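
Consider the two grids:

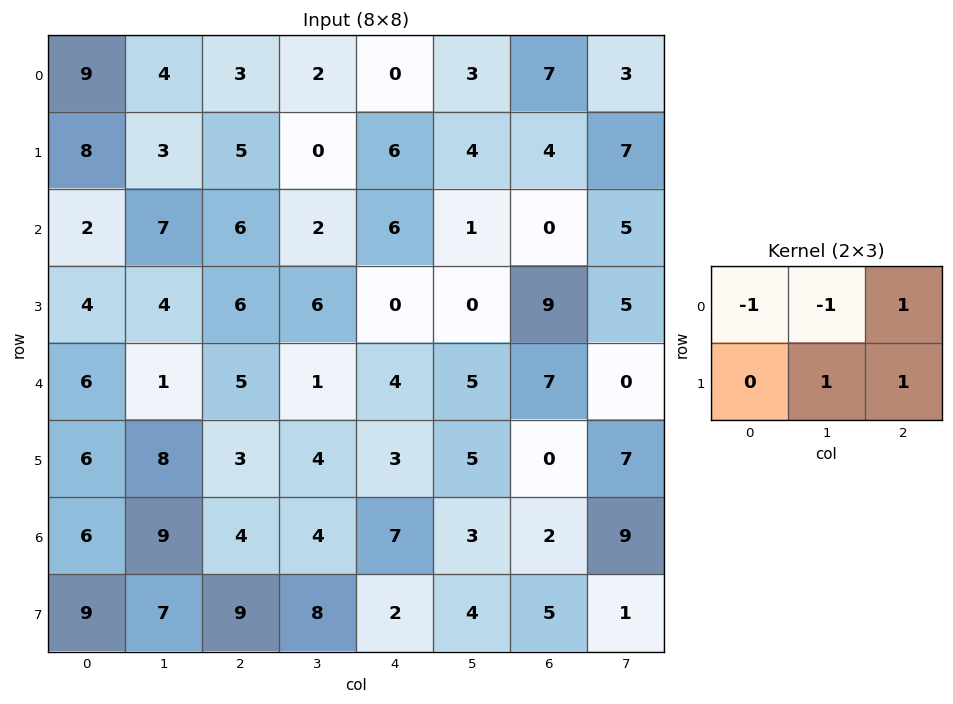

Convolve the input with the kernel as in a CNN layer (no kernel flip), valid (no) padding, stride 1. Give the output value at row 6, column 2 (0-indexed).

9

The receptive field on the input at this output position is [4 4 7 / 9 8 2]. Elementwise product with the kernel and sum: 4·-1 + 4·-1 + 7·1 + 8·1 + 2·1.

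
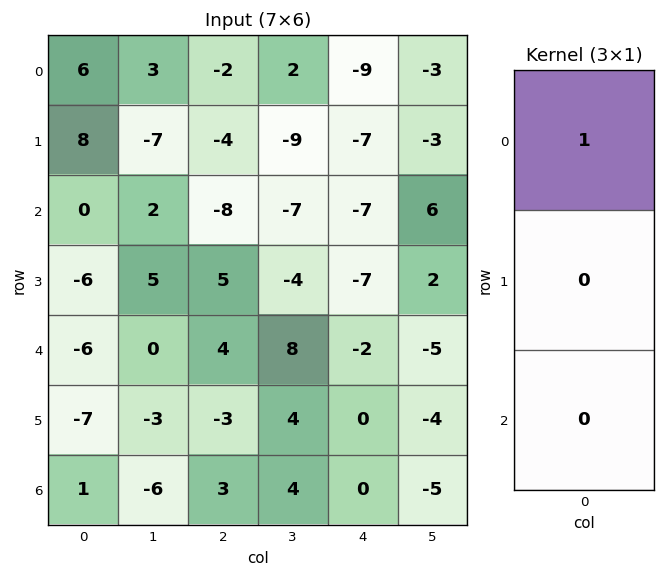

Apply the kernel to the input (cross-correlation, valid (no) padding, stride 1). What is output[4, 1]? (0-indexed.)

The receptive field on the input at this output position is [0 / -3 / -6]. Elementwise product with the kernel and sum: 0·1.

0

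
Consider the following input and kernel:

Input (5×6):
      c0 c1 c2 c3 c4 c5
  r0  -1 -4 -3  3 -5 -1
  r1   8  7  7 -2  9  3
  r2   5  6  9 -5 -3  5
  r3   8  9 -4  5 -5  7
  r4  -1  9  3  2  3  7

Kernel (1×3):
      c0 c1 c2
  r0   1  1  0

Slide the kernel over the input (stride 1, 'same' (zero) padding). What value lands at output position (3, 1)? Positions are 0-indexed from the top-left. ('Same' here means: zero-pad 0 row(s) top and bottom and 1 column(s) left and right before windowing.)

17

The receptive field on the zero-padded input at this output position is [8 9 -4]. Elementwise product with the kernel and sum: 8·1 + 9·1.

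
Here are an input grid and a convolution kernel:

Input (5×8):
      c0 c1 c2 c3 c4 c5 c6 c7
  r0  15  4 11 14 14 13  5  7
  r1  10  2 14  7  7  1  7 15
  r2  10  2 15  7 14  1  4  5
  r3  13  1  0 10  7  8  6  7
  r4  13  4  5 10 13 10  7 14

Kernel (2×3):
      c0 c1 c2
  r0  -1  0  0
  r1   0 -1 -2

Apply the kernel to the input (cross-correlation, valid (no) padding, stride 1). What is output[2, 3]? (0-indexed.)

-30

The receptive field on the input at this output position is [7 14 1 / 10 7 8]. Elementwise product with the kernel and sum: 7·-1 + 7·-1 + 8·-2.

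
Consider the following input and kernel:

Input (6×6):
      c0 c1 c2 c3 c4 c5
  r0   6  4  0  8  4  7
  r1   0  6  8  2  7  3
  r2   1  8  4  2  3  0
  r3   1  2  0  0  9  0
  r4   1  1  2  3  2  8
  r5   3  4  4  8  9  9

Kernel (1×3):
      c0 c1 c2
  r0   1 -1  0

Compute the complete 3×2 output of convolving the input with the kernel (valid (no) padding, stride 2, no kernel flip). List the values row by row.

Output[0,0]: The receptive field on the input at this output position is [6 4 0]. Elementwise product with the kernel and sum: 6·1 + 4·-1.

2 -8
-7 2
0 -1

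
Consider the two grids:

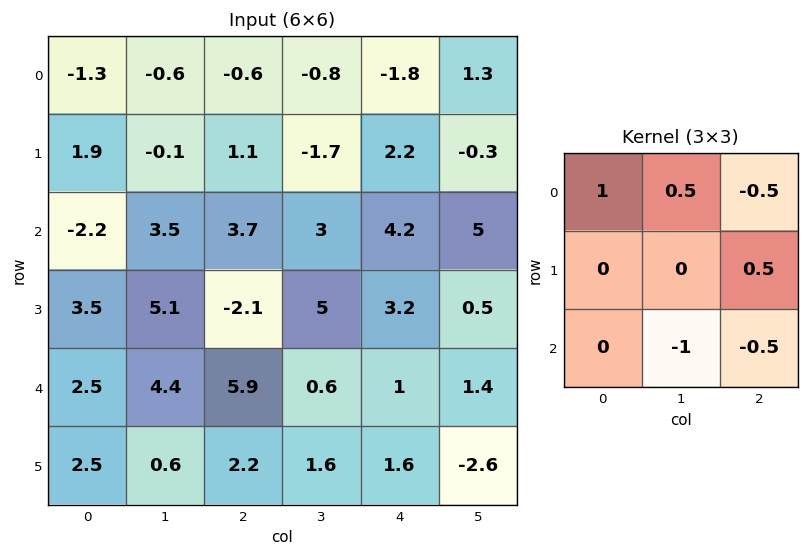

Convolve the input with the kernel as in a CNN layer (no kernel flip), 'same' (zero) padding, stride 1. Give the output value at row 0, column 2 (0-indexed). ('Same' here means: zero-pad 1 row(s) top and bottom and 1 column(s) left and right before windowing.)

The receptive field on the zero-padded input at this output position is [0 0 0 / -0.6 -0.6 -0.8 / -0.1 1.1 -1.7]. Elementwise product with the kernel and sum: 0·1 + 0·0.5 + 0·-0.5 + -0.8·0.5 + 1.1·-1 + -1.7·-0.5.

-0.65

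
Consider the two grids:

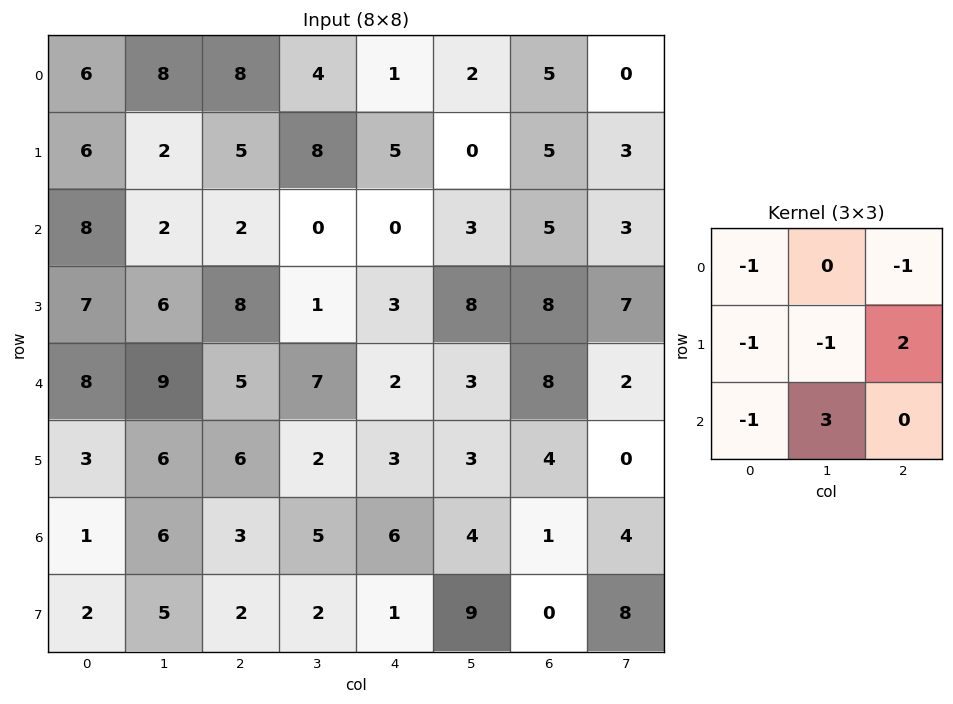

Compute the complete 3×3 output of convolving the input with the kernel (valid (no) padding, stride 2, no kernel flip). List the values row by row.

-14 -14 8
12 11 7
7 3 -2

Output[0,0]: The receptive field on the input at this output position is [6 8 8 / 6 2 5 / 8 2 2]. Elementwise product with the kernel and sum: 6·-1 + 8·-1 + 6·-1 + 2·-1 + 5·2 + 8·-1 + 2·3.
Output[0,1]: The receptive field on the input at this output position is [8 4 1 / 5 8 5 / 2 0 0]. Elementwise product with the kernel and sum: 8·-1 + 1·-1 + 5·-1 + 8·-1 + 5·2 + 2·-1 + 0·3.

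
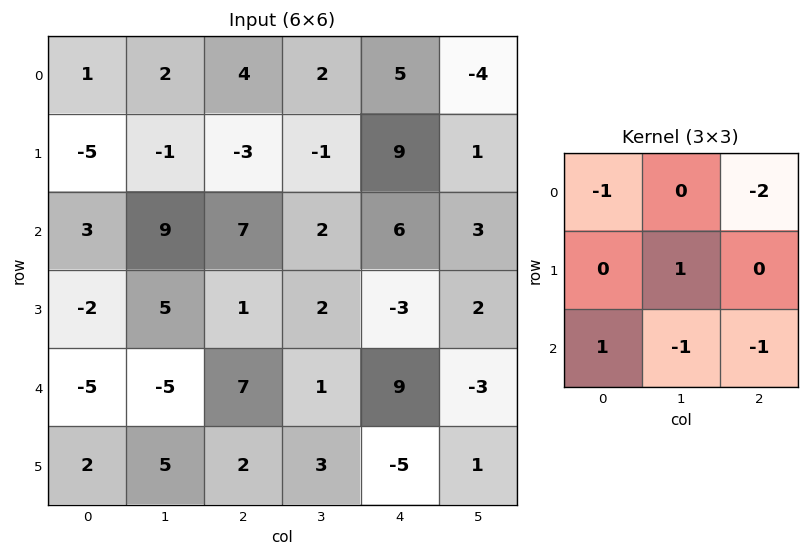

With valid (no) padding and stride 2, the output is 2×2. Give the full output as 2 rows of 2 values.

-23 -16
-19 -20

Output[0,0]: The receptive field on the input at this output position is [1 2 4 / -5 -1 -3 / 3 9 7]. Elementwise product with the kernel and sum: 1·-1 + 4·-2 + -1·1 + 3·1 + 9·-1 + 7·-1.
Output[0,1]: The receptive field on the input at this output position is [4 2 5 / -3 -1 9 / 7 2 6]. Elementwise product with the kernel and sum: 4·-1 + 5·-2 + -1·1 + 7·1 + 2·-1 + 6·-1.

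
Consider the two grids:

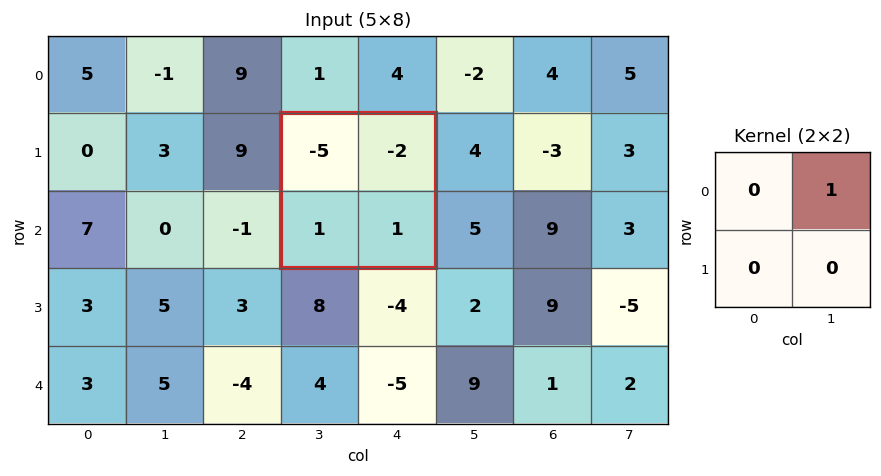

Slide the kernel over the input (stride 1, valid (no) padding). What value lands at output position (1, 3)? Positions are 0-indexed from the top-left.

The receptive field on the input at this output position is [-5 -2 / 1 1]. Elementwise product with the kernel and sum: -2·1.

-2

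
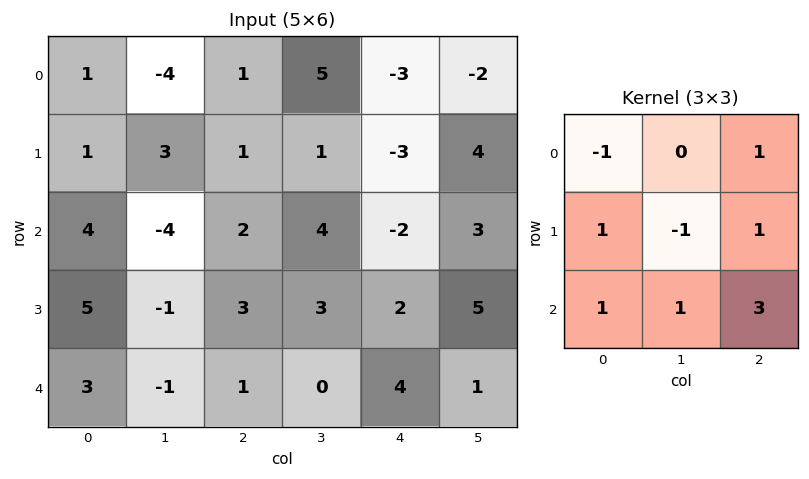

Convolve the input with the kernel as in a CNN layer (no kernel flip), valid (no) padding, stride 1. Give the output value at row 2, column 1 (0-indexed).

The receptive field on the input at this output position is [-4 2 4 / -1 3 3 / -1 1 0]. Elementwise product with the kernel and sum: -4·-1 + 4·1 + -1·1 + 3·-1 + 3·1 + -1·1 + 1·1 + 0·3.

7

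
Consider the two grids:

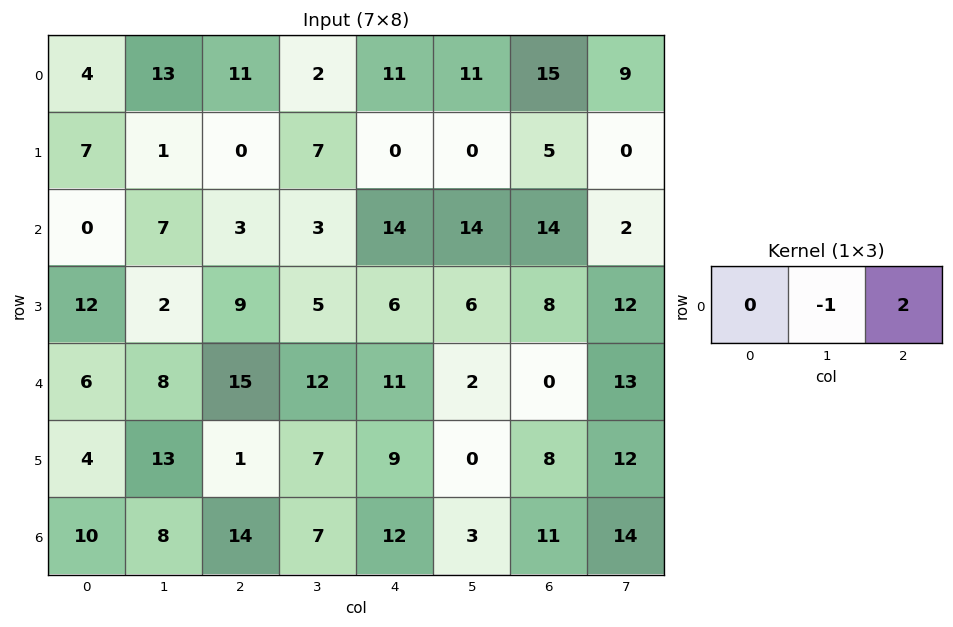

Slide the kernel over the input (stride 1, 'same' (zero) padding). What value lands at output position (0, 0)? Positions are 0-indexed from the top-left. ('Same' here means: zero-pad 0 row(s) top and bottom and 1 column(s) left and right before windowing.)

22

The receptive field on the zero-padded input at this output position is [0 4 13]. Elementwise product with the kernel and sum: 4·-1 + 13·2.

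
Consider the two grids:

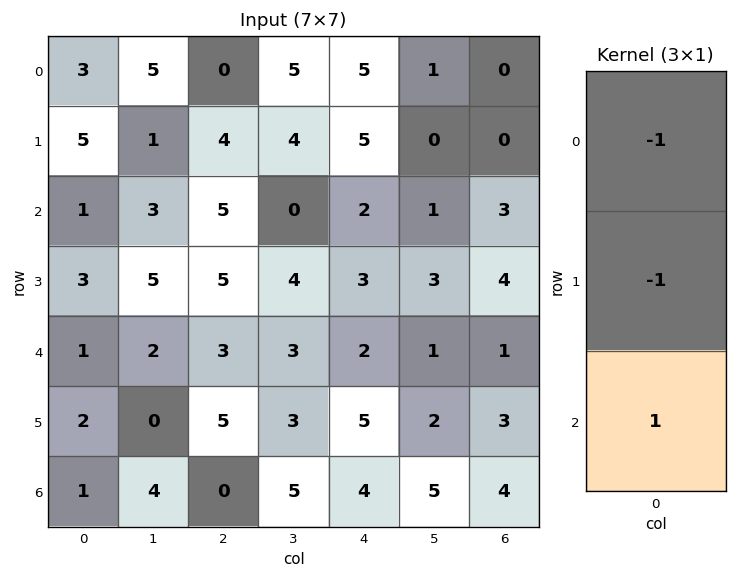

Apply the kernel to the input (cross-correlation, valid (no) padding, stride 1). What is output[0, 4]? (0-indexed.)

The receptive field on the input at this output position is [5 / 5 / 2]. Elementwise product with the kernel and sum: 5·-1 + 5·-1 + 2·1.

-8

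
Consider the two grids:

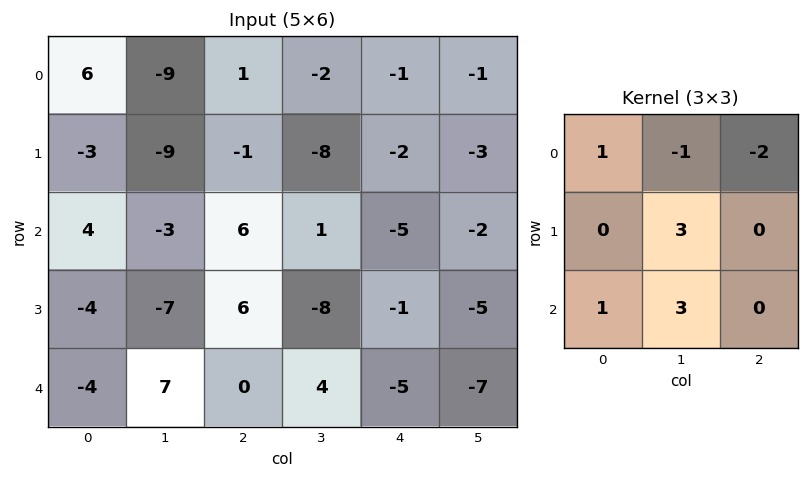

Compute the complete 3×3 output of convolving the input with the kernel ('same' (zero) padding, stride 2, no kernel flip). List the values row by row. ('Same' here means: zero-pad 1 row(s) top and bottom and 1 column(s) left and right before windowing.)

Output[0,0]: The receptive field on the zero-padded input at this output position is [0 0 0 / 0 6 -9 / 0 -3 -9]. Elementwise product with the kernel and sum: 0·1 + 0·-1 + 0·-2 + 6·3 + 0·1 + -3·3.

9 -9 -17
21 37 -26
6 3 -12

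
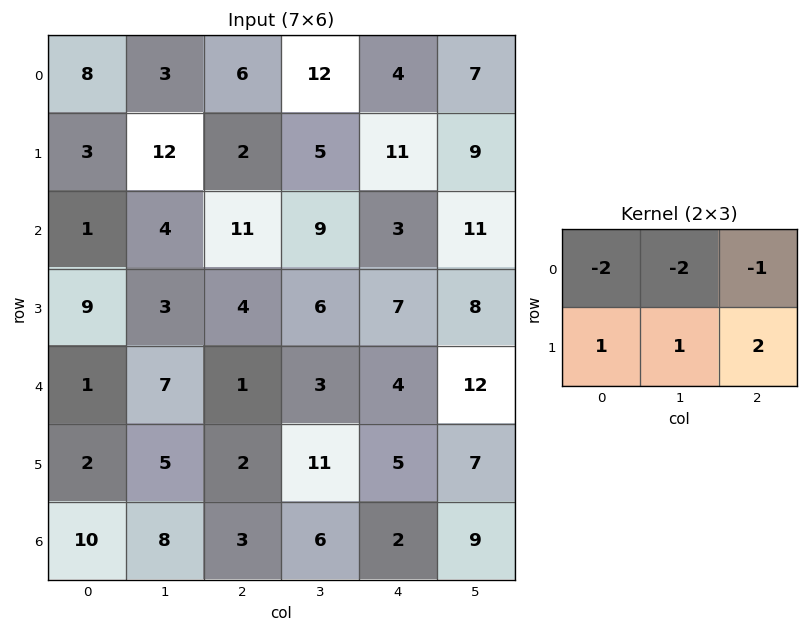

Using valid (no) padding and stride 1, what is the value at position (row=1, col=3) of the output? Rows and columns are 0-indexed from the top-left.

-7

The receptive field on the input at this output position is [5 11 9 / 9 3 11]. Elementwise product with the kernel and sum: 5·-2 + 11·-2 + 9·-1 + 9·1 + 3·1 + 11·2.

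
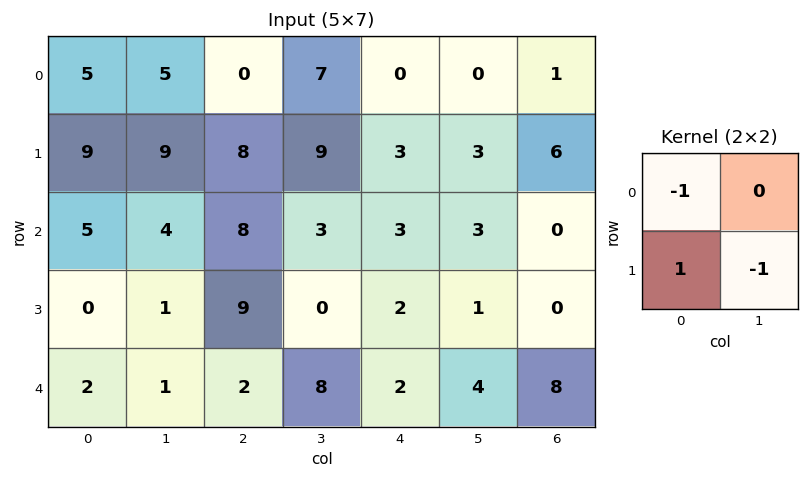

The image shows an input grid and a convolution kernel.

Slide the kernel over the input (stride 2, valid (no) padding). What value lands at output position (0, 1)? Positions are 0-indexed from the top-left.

The receptive field on the input at this output position is [0 7 / 8 9]. Elementwise product with the kernel and sum: 0·-1 + 8·1 + 9·-1.

-1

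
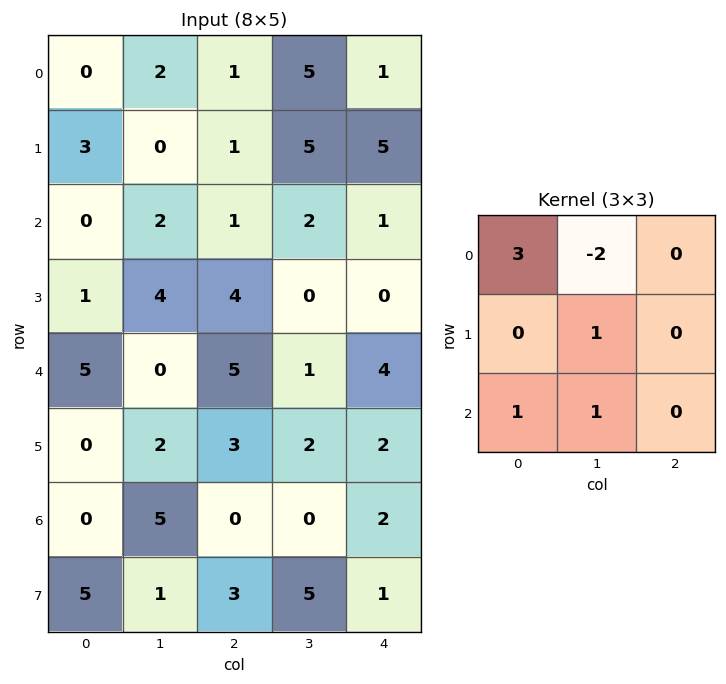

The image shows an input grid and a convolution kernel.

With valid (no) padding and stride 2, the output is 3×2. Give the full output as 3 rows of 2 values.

-2 1
5 5
22 15

Output[0,0]: The receptive field on the input at this output position is [0 2 1 / 3 0 1 / 0 2 1]. Elementwise product with the kernel and sum: 0·3 + 2·-2 + 0·1 + 0·1 + 2·1.
Output[0,1]: The receptive field on the input at this output position is [1 5 1 / 1 5 5 / 1 2 1]. Elementwise product with the kernel and sum: 1·3 + 5·-2 + 5·1 + 1·1 + 2·1.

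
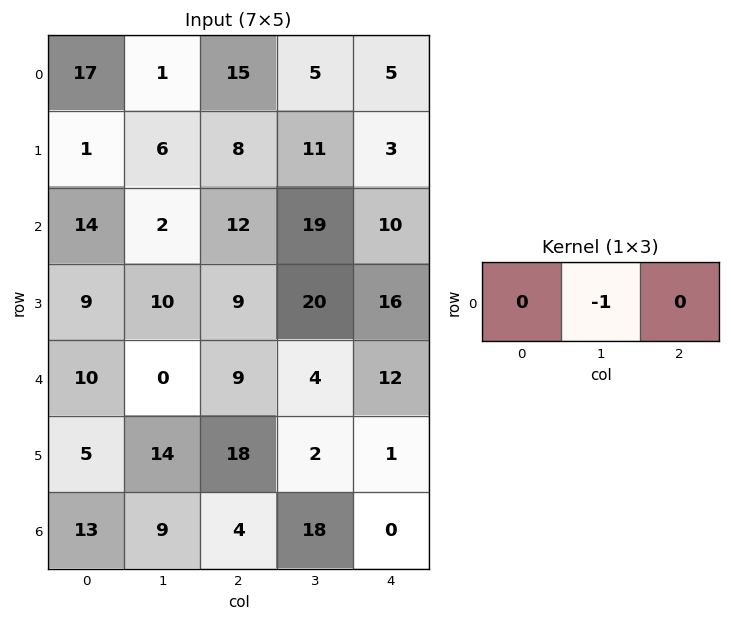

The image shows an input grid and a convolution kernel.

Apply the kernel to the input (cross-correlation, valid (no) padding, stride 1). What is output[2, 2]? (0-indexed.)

The receptive field on the input at this output position is [12 19 10]. Elementwise product with the kernel and sum: 19·-1.

-19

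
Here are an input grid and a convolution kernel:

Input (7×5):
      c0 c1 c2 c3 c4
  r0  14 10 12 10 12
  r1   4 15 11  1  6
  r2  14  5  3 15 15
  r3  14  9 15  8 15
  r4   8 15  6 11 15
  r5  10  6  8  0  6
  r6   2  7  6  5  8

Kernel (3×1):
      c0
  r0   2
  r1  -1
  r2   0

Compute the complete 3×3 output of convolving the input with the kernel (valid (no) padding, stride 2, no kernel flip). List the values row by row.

Output[0,0]: The receptive field on the input at this output position is [14 / 4 / 14]. Elementwise product with the kernel and sum: 14·2 + 4·-1.
Output[0,1]: The receptive field on the input at this output position is [12 / 11 / 3]. Elementwise product with the kernel and sum: 12·2 + 11·-1.

24 13 18
14 -9 15
6 4 24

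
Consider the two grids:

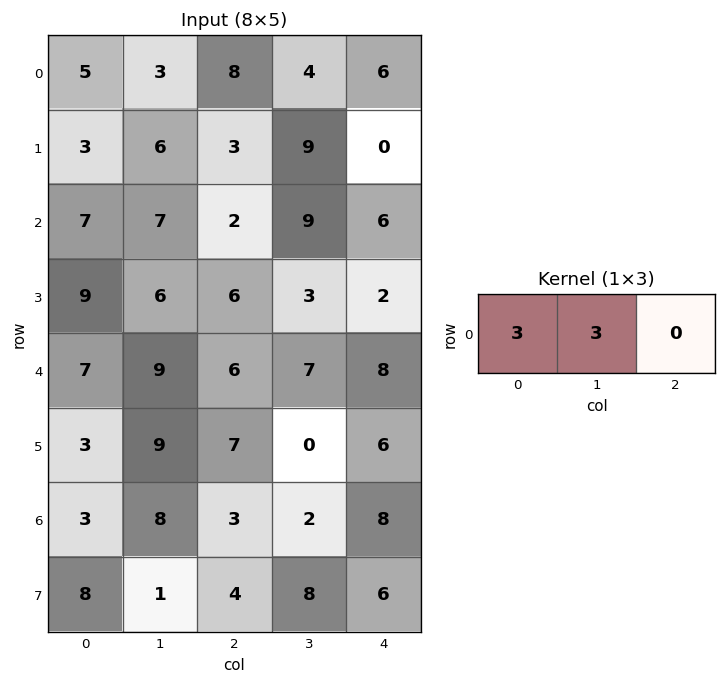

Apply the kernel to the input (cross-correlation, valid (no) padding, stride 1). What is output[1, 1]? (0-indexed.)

27

The receptive field on the input at this output position is [6 3 9]. Elementwise product with the kernel and sum: 6·3 + 3·3.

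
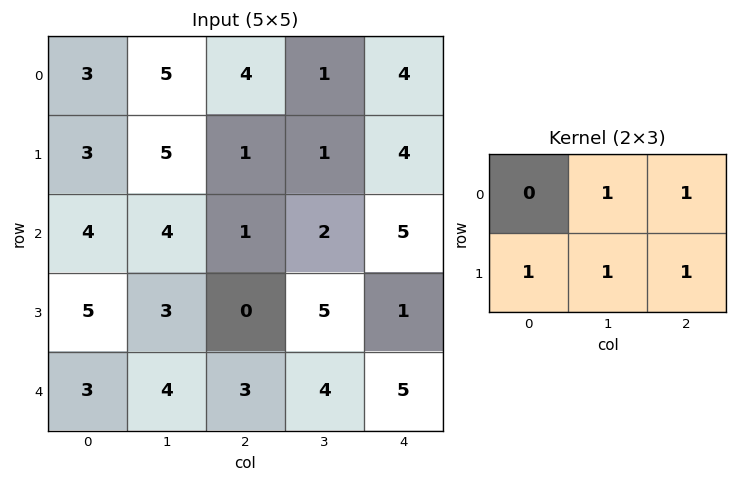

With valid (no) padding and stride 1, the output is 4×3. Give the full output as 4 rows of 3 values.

18 12 11
15 9 13
13 11 13
13 16 18

Output[0,0]: The receptive field on the input at this output position is [3 5 4 / 3 5 1]. Elementwise product with the kernel and sum: 5·1 + 4·1 + 3·1 + 5·1 + 1·1.
Output[0,1]: The receptive field on the input at this output position is [5 4 1 / 5 1 1]. Elementwise product with the kernel and sum: 4·1 + 1·1 + 5·1 + 1·1 + 1·1.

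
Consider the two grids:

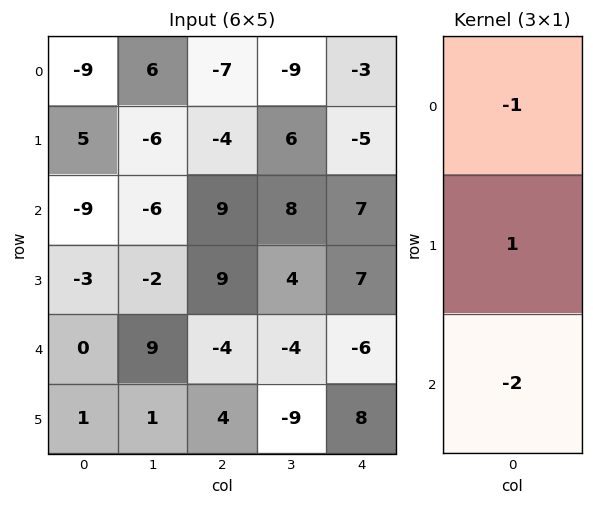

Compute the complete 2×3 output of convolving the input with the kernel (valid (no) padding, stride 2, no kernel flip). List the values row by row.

32 -15 -16
6 8 12

Output[0,0]: The receptive field on the input at this output position is [-9 / 5 / -9]. Elementwise product with the kernel and sum: -9·-1 + 5·1 + -9·-2.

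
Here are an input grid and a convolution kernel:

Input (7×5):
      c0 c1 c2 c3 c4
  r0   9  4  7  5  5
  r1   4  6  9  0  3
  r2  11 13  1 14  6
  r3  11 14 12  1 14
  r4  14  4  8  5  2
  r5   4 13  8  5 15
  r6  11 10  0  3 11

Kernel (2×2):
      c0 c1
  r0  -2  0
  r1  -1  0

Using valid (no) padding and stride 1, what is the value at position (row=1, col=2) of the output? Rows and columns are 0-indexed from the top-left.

The receptive field on the input at this output position is [9 0 / 1 14]. Elementwise product with the kernel and sum: 9·-2 + 1·-1.

-19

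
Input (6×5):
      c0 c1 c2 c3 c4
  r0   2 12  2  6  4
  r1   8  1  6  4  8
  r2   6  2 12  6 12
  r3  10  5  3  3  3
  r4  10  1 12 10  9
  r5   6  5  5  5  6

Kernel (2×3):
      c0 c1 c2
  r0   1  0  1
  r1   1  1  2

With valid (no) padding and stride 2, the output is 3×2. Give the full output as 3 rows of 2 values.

25 32
39 36
43 43

Output[0,0]: The receptive field on the input at this output position is [2 12 2 / 8 1 6]. Elementwise product with the kernel and sum: 2·1 + 2·1 + 8·1 + 1·1 + 6·2.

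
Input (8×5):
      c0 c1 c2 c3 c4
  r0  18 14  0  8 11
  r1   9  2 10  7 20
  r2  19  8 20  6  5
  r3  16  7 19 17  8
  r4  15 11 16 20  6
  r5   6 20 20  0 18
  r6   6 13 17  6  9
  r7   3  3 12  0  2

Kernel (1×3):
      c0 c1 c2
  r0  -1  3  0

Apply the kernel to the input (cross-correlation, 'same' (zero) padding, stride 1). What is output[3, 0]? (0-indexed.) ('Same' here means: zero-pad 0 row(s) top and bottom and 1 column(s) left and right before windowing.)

48

The receptive field on the zero-padded input at this output position is [0 16 7]. Elementwise product with the kernel and sum: 0·-1 + 16·3.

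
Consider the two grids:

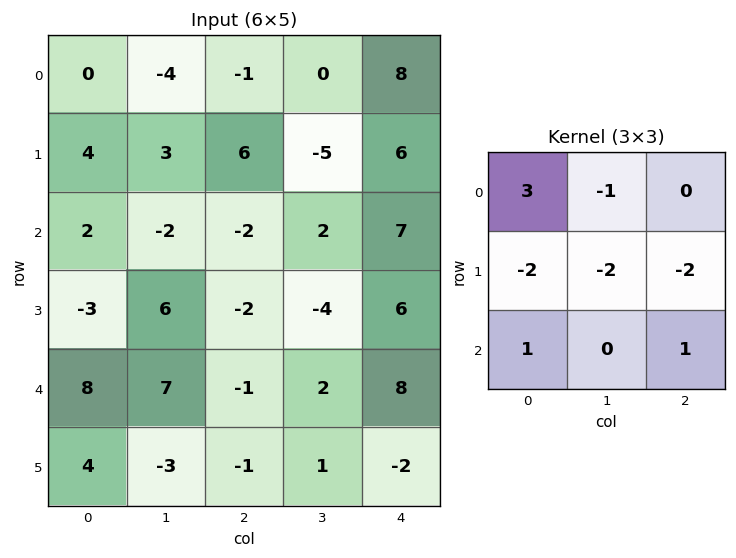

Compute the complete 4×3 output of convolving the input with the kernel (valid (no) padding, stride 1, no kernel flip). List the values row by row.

Output[0,0]: The receptive field on the input at this output position is [0 -4 -1 / 4 3 6 / 2 -2 -2]. Elementwise product with the kernel and sum: 0·3 + -4·-1 + 4·-2 + 3·-2 + 6·-2 + 2·1 + -2·1.
Output[0,1]: The receptive field on the input at this output position is [-4 -1 0 / 3 6 -5 / -2 -2 2]. Elementwise product with the kernel and sum: -4·3 + -1·-1 + 3·-2 + 6·-2 + -5·-2 + -2·1 + 2·1.

-22 -19 -12
8 9 13
13 5 -1
-40 2 -23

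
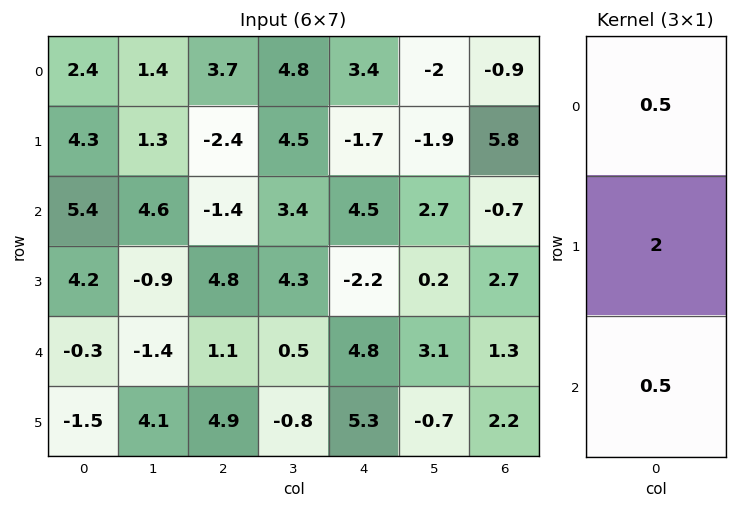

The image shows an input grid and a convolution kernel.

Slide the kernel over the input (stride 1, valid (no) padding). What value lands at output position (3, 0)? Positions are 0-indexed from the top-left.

The receptive field on the input at this output position is [4.2 / -0.3 / -1.5]. Elementwise product with the kernel and sum: 4.2·0.5 + -0.3·2 + -1.5·0.5.

0.75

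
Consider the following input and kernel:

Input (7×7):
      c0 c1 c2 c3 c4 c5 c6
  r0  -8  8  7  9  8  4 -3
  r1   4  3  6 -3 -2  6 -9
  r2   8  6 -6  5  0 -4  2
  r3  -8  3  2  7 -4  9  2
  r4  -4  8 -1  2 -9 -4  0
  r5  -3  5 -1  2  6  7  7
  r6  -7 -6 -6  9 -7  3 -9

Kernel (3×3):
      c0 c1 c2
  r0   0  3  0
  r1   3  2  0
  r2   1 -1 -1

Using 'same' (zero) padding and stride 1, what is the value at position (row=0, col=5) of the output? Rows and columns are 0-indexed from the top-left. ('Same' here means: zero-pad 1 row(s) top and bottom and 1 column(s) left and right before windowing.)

33

The receptive field on the zero-padded input at this output position is [0 0 0 / 8 4 -3 / -2 6 -9]. Elementwise product with the kernel and sum: 0·3 + 8·3 + 4·2 + -2·1 + 6·-1 + -9·-1.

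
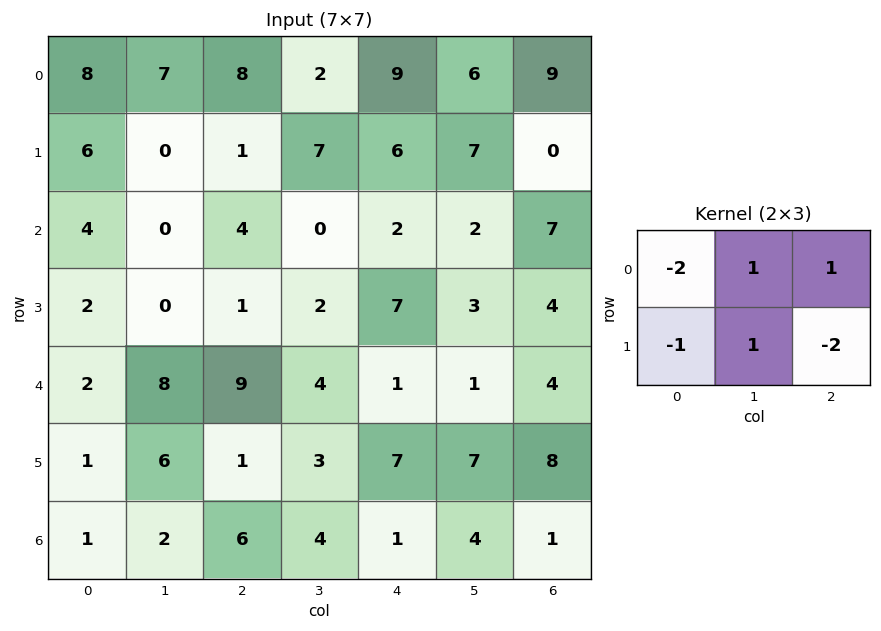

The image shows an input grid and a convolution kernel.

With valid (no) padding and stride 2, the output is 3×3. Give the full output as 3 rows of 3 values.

-9 -11 -2
-8 -19 -7
16 -25 -13

Output[0,0]: The receptive field on the input at this output position is [8 7 8 / 6 0 1]. Elementwise product with the kernel and sum: 8·-2 + 7·1 + 8·1 + 6·-1 + 0·1 + 1·-2.
Output[0,1]: The receptive field on the input at this output position is [8 2 9 / 1 7 6]. Elementwise product with the kernel and sum: 8·-2 + 2·1 + 9·1 + 1·-1 + 7·1 + 6·-2.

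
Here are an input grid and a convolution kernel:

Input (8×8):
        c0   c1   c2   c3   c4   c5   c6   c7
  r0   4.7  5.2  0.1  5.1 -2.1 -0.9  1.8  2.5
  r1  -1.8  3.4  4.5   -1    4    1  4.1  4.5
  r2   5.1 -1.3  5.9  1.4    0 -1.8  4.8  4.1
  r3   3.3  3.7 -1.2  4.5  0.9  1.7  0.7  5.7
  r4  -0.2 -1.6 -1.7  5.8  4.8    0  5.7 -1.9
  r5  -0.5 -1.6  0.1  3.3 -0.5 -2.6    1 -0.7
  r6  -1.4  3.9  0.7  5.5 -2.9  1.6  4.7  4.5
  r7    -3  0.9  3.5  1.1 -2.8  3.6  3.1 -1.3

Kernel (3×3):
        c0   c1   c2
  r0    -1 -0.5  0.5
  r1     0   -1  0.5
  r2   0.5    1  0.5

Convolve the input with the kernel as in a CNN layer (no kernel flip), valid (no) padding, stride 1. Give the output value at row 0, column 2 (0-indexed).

3.65

The receptive field on the input at this output position is [0.1 5.1 -2.1 / 4.5 -1 4 / 5.9 1.4 0]. Elementwise product with the kernel and sum: 0.1·-1 + 5.1·-0.5 + -2.1·0.5 + -1·-1 + 4·0.5 + 5.9·0.5 + 1.4·1 + 0·0.5.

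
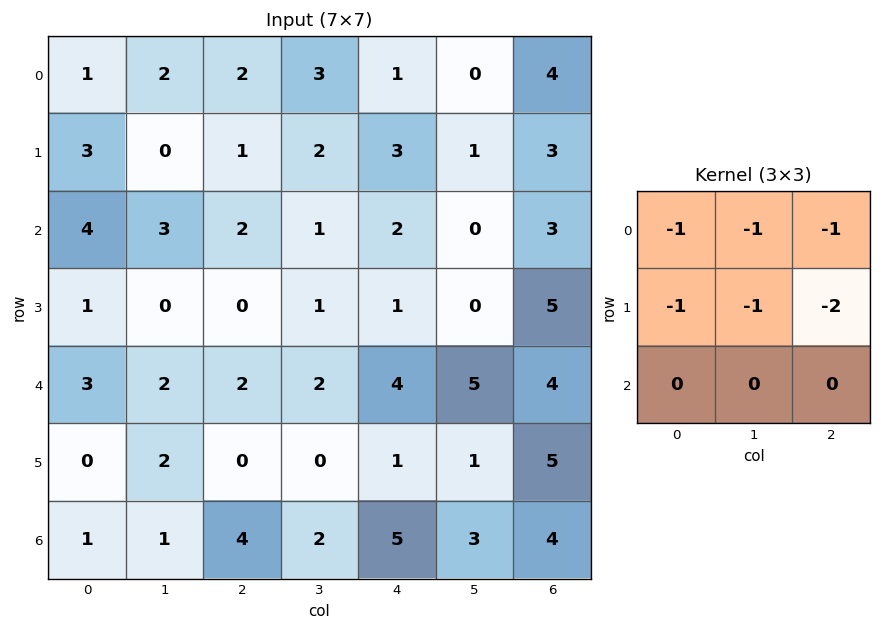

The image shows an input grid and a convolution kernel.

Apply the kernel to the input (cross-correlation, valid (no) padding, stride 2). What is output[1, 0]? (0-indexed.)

The receptive field on the input at this output position is [4 3 2 / 1 0 0 / 3 2 2]. Elementwise product with the kernel and sum: 4·-1 + 3·-1 + 2·-1 + 1·-1 + 0·-1 + 0·-2.

-10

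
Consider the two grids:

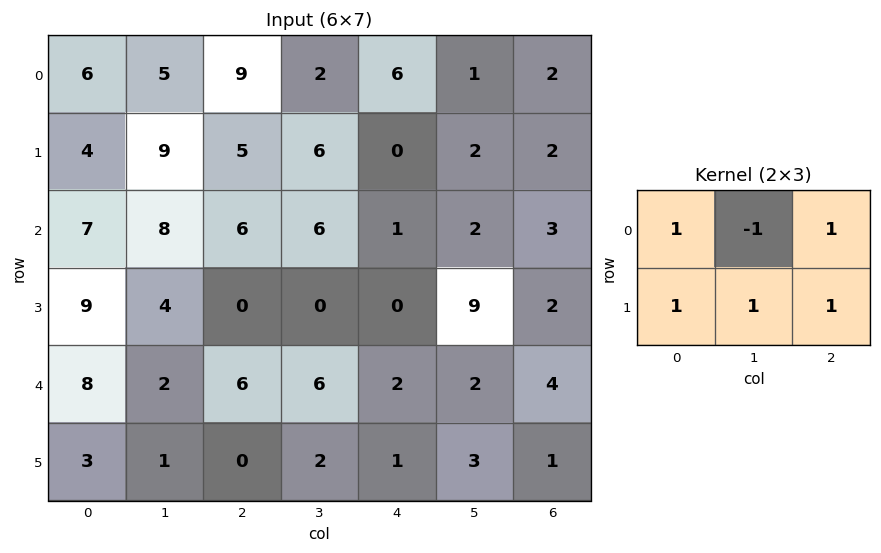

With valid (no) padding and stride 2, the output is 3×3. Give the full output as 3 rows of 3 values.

28 24 11
18 1 13
16 5 9

Output[0,0]: The receptive field on the input at this output position is [6 5 9 / 4 9 5]. Elementwise product with the kernel and sum: 6·1 + 5·-1 + 9·1 + 4·1 + 9·1 + 5·1.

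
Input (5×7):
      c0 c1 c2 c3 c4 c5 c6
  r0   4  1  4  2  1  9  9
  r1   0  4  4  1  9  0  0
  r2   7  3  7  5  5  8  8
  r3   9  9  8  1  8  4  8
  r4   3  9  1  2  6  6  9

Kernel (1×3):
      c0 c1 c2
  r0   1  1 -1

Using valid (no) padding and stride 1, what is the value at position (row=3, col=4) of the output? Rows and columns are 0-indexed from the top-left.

The receptive field on the input at this output position is [8 4 8]. Elementwise product with the kernel and sum: 8·1 + 4·1 + 8·-1.

4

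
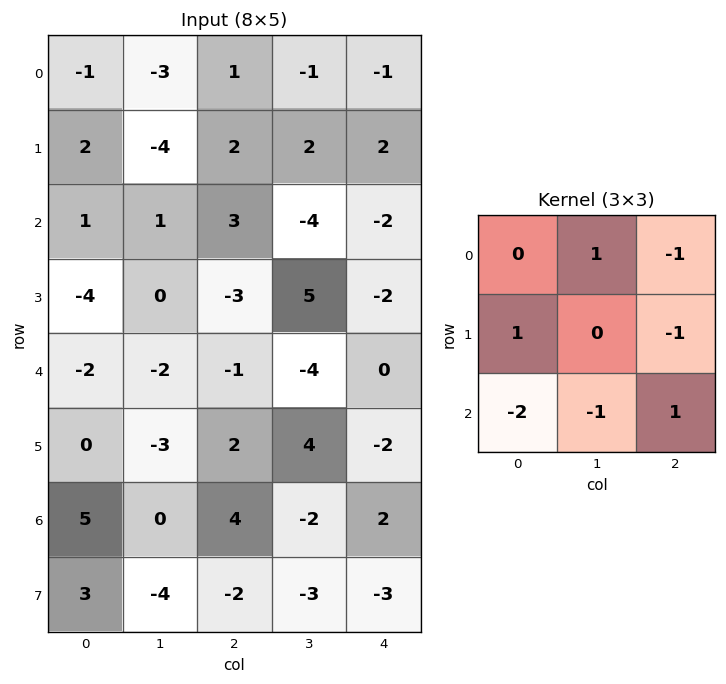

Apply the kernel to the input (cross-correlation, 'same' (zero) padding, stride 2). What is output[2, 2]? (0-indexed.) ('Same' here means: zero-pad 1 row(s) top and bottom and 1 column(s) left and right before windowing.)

-12

The receptive field on the zero-padded input at this output position is [5 -2 0 / -4 0 0 / 4 -2 0]. Elementwise product with the kernel and sum: -2·1 + 0·-1 + -4·1 + 0·-1 + 4·-2 + -2·-1 + 0·1.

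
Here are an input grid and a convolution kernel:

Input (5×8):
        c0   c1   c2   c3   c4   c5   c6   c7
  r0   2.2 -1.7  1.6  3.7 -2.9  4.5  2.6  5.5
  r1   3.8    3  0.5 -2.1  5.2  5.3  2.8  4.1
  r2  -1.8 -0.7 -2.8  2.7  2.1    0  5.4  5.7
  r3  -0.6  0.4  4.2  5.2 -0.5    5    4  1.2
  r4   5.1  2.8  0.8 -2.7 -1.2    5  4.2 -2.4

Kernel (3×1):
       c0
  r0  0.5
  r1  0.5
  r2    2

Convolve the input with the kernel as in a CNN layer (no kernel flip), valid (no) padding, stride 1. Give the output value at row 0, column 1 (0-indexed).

The receptive field on the input at this output position is [-1.7 / 3 / -0.7]. Elementwise product with the kernel and sum: -1.7·0.5 + 3·0.5 + -0.7·2.

-0.75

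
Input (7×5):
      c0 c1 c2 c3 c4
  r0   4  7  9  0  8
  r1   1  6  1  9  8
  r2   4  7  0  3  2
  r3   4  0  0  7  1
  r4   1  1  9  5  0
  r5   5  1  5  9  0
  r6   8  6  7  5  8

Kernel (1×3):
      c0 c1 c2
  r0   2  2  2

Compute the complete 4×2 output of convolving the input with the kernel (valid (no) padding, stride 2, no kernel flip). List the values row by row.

40 34
22 10
22 28
42 40

Output[0,0]: The receptive field on the input at this output position is [4 7 9]. Elementwise product with the kernel and sum: 4·2 + 7·2 + 9·2.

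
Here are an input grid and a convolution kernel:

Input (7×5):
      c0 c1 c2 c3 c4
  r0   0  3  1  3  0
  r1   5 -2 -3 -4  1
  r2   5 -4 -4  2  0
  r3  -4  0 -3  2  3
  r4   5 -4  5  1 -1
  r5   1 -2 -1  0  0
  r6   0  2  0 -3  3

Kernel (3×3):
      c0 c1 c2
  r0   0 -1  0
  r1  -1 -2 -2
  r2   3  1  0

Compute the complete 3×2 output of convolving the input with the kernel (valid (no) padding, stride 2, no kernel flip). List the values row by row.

13 -4
25 7
11 -3

Output[0,0]: The receptive field on the input at this output position is [0 3 1 / 5 -2 -3 / 5 -4 -4]. Elementwise product with the kernel and sum: 3·-1 + 5·-1 + -2·-2 + -3·-2 + 5·3 + -4·1.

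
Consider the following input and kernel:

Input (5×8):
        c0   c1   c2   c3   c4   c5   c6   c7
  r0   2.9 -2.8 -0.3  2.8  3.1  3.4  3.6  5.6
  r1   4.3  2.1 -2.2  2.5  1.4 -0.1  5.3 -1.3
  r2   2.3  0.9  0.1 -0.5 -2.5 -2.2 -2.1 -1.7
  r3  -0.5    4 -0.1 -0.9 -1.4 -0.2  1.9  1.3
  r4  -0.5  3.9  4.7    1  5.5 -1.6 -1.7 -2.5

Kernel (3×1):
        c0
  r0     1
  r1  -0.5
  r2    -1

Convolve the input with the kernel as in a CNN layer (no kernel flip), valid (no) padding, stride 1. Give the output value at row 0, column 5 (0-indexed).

5.65

The receptive field on the input at this output position is [3.4 / -0.1 / -2.2]. Elementwise product with the kernel and sum: 3.4·1 + -0.1·-0.5 + -2.2·-1.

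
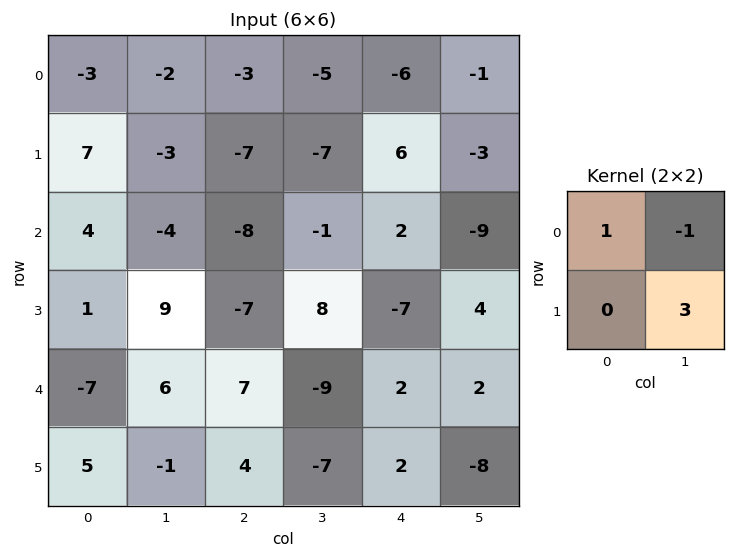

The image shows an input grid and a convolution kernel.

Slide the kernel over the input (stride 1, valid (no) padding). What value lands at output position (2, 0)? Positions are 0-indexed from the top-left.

The receptive field on the input at this output position is [4 -4 / 1 9]. Elementwise product with the kernel and sum: 4·1 + -4·-1 + 9·3.

35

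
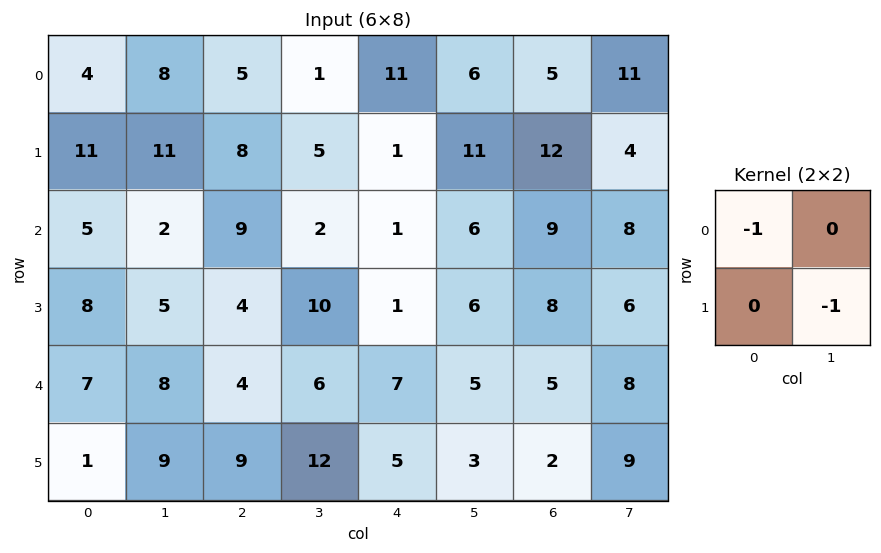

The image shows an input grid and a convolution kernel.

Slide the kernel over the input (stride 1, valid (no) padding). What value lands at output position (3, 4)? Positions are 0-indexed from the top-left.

-6

The receptive field on the input at this output position is [1 6 / 7 5]. Elementwise product with the kernel and sum: 1·-1 + 5·-1.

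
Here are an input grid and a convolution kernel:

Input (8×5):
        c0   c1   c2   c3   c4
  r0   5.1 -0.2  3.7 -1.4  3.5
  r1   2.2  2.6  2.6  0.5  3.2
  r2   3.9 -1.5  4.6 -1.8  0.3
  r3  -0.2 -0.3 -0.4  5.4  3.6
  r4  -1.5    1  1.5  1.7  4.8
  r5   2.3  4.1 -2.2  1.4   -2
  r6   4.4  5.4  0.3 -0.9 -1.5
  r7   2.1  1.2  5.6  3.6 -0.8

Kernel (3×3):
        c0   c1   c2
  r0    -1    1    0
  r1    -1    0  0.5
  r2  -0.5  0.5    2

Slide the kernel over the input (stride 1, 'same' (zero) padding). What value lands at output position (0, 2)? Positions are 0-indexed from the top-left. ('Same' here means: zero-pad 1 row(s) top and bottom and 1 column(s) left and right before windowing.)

0.5

The receptive field on the zero-padded input at this output position is [0 0 0 / -0.2 3.7 -1.4 / 2.6 2.6 0.5]. Elementwise product with the kernel and sum: 0·-1 + 0·1 + -0.2·-1 + -1.4·0.5 + 2.6·-0.5 + 2.6·0.5 + 0.5·2.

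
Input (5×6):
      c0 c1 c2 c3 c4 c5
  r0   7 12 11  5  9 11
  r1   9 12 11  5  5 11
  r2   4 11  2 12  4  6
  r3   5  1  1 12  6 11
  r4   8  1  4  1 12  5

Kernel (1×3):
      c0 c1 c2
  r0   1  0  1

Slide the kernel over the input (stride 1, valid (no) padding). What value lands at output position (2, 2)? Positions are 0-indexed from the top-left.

The receptive field on the input at this output position is [2 12 4]. Elementwise product with the kernel and sum: 2·1 + 4·1.

6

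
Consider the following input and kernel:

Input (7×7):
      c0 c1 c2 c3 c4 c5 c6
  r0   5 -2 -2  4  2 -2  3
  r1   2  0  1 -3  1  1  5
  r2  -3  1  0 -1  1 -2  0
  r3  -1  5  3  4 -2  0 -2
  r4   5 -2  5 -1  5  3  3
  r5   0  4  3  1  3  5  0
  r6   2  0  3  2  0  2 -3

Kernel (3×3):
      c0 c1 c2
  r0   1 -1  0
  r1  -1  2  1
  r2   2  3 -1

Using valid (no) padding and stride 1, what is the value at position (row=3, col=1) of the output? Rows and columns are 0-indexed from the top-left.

The receptive field on the input at this output position is [5 3 4 / -2 5 -1 / 4 3 1]. Elementwise product with the kernel and sum: 5·1 + 3·-1 + -2·-1 + 5·2 + -1·1 + 4·2 + 3·3 + 1·-1.

29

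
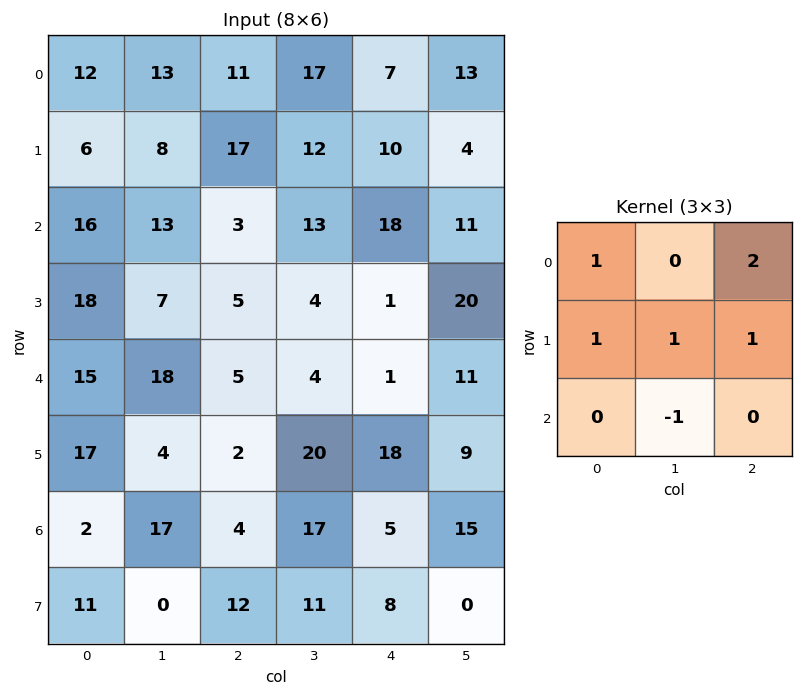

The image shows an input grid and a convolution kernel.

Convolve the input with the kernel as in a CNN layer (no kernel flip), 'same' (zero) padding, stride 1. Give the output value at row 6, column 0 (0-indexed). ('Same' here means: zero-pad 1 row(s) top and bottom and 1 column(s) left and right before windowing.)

The receptive field on the zero-padded input at this output position is [0 17 4 / 0 2 17 / 0 11 0]. Elementwise product with the kernel and sum: 0·1 + 4·2 + 0·1 + 2·1 + 17·1 + 11·-1.

16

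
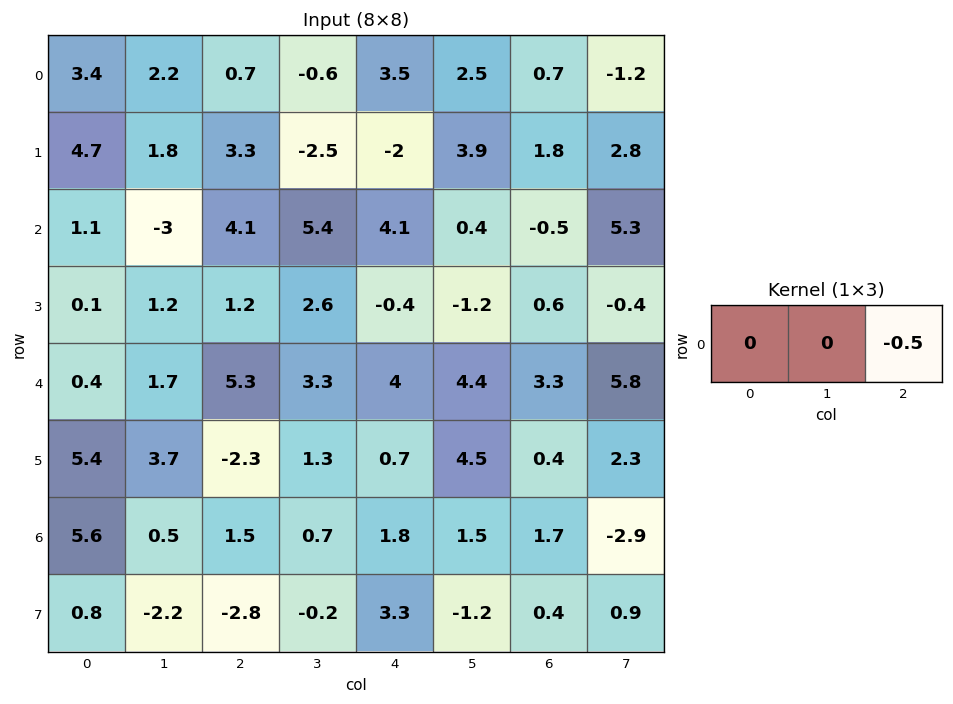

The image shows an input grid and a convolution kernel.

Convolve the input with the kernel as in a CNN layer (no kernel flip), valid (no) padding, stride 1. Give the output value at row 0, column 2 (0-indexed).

The receptive field on the input at this output position is [0.7 -0.6 3.5]. Elementwise product with the kernel and sum: 3.5·-0.5.

-1.75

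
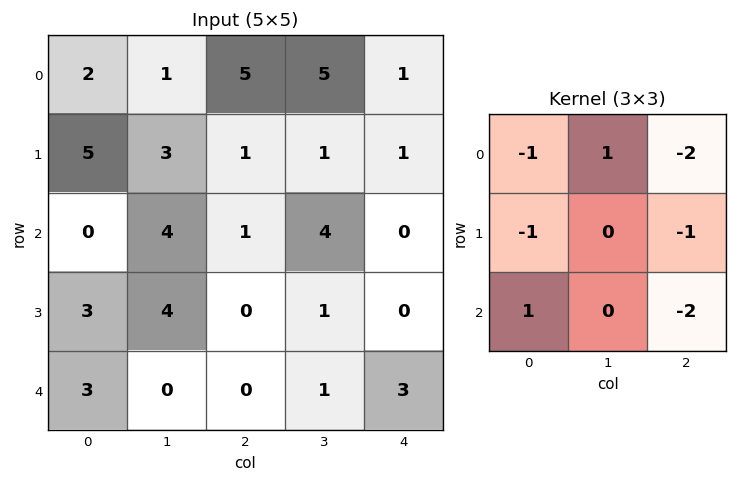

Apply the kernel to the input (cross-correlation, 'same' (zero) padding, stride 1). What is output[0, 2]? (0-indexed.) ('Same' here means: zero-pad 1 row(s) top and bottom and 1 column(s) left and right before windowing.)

The receptive field on the zero-padded input at this output position is [0 0 0 / 1 5 5 / 3 1 1]. Elementwise product with the kernel and sum: 0·-1 + 0·1 + 0·-2 + 1·-1 + 5·-1 + 3·1 + 1·-2.

-5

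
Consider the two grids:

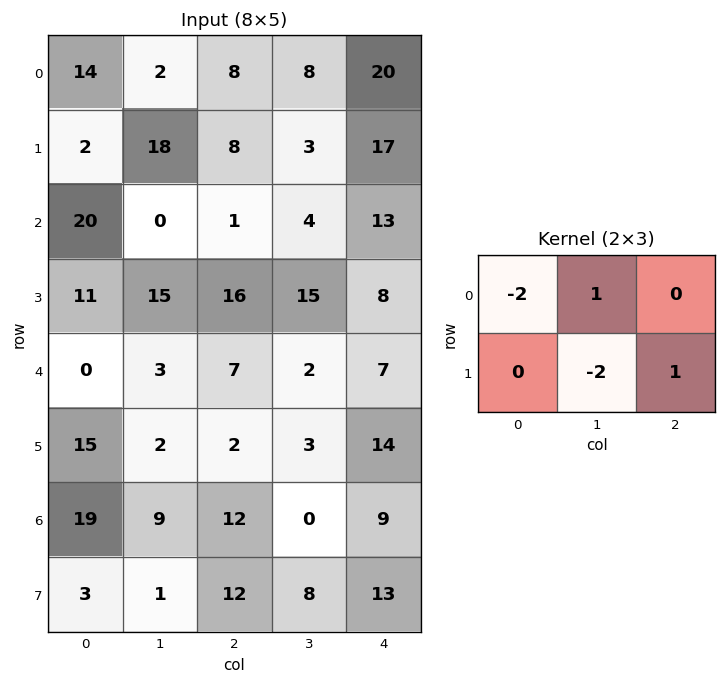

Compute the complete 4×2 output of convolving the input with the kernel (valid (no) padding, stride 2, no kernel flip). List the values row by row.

Output[0,0]: The receptive field on the input at this output position is [14 2 8 / 2 18 8]. Elementwise product with the kernel and sum: 14·-2 + 2·1 + 18·-2 + 8·1.
Output[0,1]: The receptive field on the input at this output position is [8 8 20 / 8 3 17]. Elementwise product with the kernel and sum: 8·-2 + 8·1 + 3·-2 + 17·1.

-54 3
-54 -20
1 -4
-19 -27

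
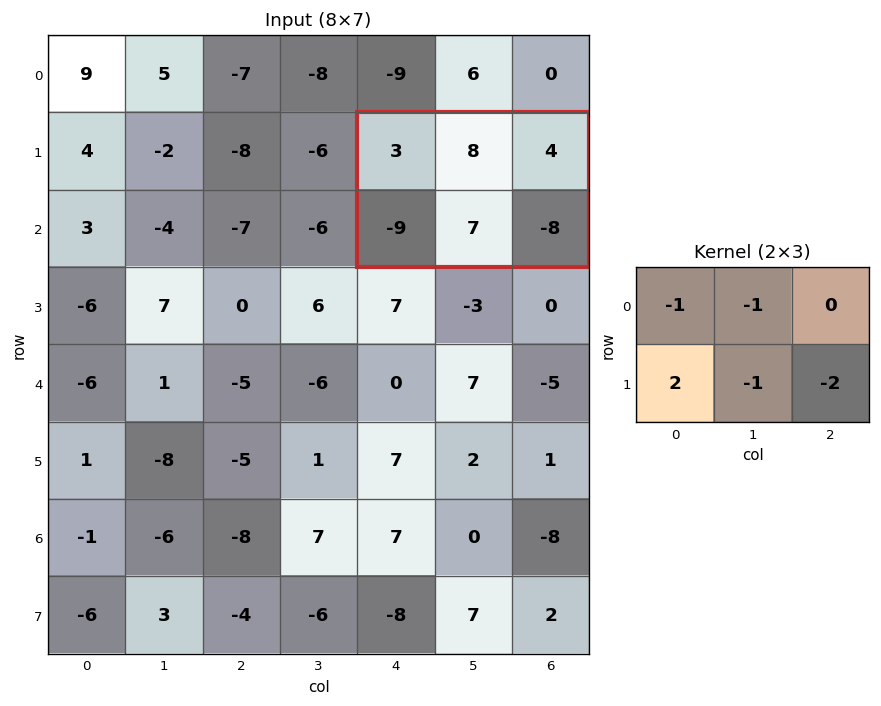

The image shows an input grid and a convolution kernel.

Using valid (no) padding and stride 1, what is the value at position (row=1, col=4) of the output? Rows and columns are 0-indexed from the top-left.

The receptive field on the input at this output position is [3 8 4 / -9 7 -8]. Elementwise product with the kernel and sum: 3·-1 + 8·-1 + -9·2 + 7·-1 + -8·-2.

-20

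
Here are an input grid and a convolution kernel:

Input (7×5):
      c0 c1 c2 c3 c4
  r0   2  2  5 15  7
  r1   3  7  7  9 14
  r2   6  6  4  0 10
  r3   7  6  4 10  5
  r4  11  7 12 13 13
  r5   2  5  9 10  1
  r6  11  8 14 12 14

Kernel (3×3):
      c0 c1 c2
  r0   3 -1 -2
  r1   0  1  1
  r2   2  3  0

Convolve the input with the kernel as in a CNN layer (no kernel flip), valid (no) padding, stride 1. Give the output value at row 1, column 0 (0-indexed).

The receptive field on the input at this output position is [3 7 7 / 6 6 4 / 7 6 4]. Elementwise product with the kernel and sum: 3·3 + 7·-1 + 7·-2 + 6·1 + 4·1 + 7·2 + 6·3.

30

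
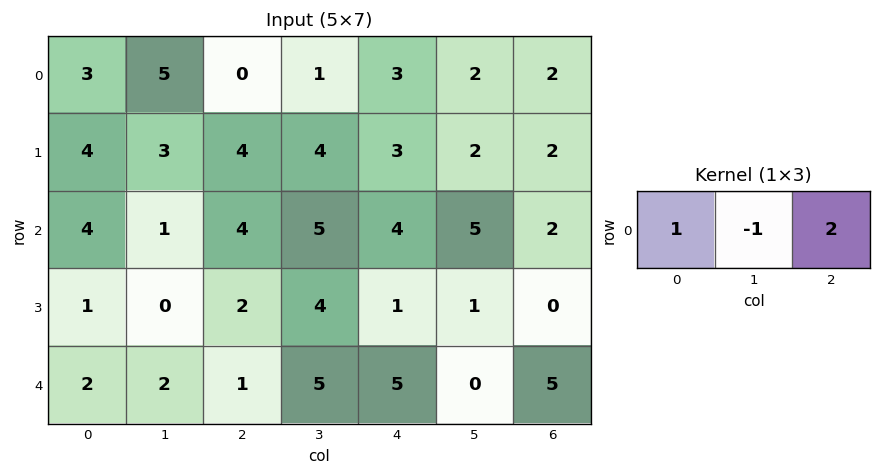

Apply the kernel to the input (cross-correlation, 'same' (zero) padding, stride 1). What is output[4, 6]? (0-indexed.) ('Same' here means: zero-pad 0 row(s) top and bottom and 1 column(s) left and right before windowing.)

The receptive field on the zero-padded input at this output position is [0 5 0]. Elementwise product with the kernel and sum: 0·1 + 5·-1 + 0·2.

-5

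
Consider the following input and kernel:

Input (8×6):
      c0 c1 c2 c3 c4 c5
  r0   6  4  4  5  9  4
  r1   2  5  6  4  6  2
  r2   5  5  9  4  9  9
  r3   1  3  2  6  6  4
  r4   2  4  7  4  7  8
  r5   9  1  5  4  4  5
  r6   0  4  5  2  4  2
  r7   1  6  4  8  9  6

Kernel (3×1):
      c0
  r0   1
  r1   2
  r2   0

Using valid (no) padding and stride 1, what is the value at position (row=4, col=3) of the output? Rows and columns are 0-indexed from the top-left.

The receptive field on the input at this output position is [4 / 4 / 2]. Elementwise product with the kernel and sum: 4·1 + 4·2.

12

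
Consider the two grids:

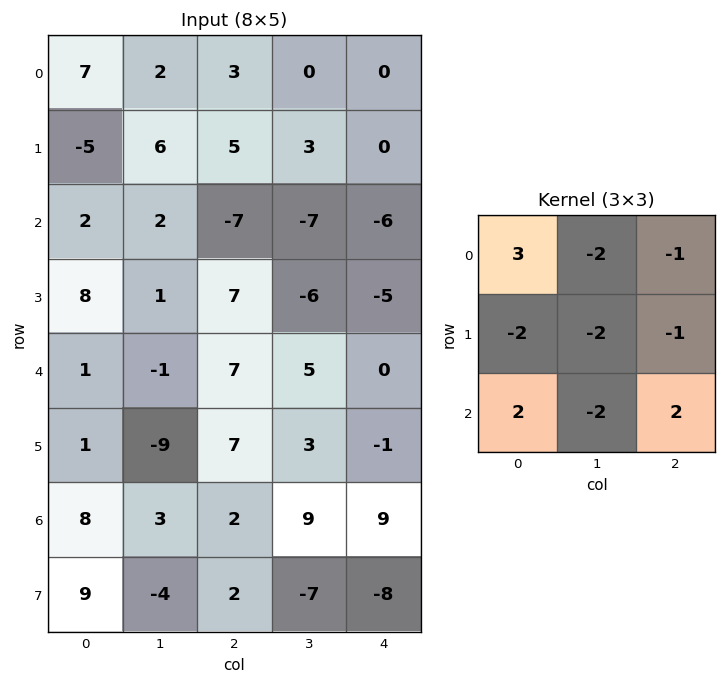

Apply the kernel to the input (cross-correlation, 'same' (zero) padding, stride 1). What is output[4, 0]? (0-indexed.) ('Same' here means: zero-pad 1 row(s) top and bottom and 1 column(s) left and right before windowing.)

The receptive field on the zero-padded input at this output position is [0 8 1 / 0 1 -1 / 0 1 -9]. Elementwise product with the kernel and sum: 0·3 + 8·-2 + 1·-1 + 0·-2 + 1·-2 + -1·-1 + 0·2 + 1·-2 + -9·2.

-38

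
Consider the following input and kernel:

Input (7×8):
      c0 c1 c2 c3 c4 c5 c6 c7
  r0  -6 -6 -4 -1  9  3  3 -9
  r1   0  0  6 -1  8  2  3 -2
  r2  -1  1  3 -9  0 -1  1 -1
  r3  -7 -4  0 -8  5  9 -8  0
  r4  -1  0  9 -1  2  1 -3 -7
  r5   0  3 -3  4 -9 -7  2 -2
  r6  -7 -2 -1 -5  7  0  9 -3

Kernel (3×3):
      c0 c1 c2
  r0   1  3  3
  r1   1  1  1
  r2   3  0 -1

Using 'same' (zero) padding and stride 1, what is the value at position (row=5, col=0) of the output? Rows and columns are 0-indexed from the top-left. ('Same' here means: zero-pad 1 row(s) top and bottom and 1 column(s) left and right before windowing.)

The receptive field on the zero-padded input at this output position is [0 -1 0 / 0 0 3 / 0 -7 -2]. Elementwise product with the kernel and sum: 0·1 + -1·3 + 0·3 + 0·1 + 0·1 + 3·1 + 0·3 + -2·-1.

2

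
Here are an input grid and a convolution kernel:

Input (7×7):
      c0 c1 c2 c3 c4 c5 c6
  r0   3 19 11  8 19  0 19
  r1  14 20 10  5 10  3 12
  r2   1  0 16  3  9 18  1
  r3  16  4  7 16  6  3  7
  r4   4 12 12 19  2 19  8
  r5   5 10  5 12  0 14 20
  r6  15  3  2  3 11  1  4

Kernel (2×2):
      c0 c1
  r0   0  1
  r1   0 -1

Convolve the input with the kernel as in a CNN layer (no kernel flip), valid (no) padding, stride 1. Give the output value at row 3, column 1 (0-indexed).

The receptive field on the input at this output position is [4 7 / 12 12]. Elementwise product with the kernel and sum: 7·1 + 12·-1.

-5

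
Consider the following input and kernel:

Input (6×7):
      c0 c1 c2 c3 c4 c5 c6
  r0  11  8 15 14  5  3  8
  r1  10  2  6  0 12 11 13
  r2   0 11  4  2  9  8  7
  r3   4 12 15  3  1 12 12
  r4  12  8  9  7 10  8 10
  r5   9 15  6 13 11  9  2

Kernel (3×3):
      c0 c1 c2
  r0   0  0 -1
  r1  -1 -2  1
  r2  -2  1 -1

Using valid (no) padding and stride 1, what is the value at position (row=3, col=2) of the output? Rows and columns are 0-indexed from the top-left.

The receptive field on the input at this output position is [15 3 1 / 9 7 10 / 6 13 11]. Elementwise product with the kernel and sum: 1·-1 + 9·-1 + 7·-2 + 10·1 + 6·-2 + 13·1 + 11·-1.

-24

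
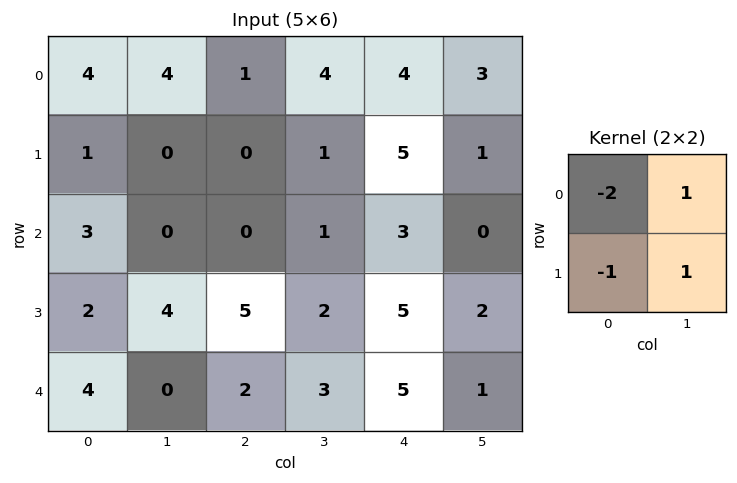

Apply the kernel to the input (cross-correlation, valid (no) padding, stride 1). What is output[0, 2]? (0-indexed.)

3

The receptive field on the input at this output position is [1 4 / 0 1]. Elementwise product with the kernel and sum: 1·-2 + 4·1 + 0·-1 + 1·1.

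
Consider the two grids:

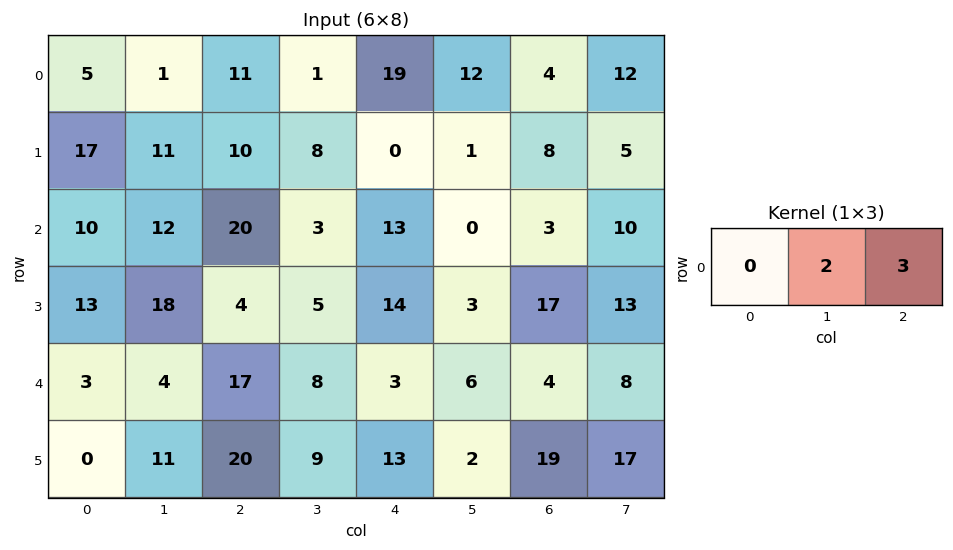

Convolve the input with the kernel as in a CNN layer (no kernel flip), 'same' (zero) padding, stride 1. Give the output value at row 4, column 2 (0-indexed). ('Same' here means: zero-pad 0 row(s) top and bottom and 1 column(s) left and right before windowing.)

The receptive field on the zero-padded input at this output position is [4 17 8]. Elementwise product with the kernel and sum: 17·2 + 8·3.

58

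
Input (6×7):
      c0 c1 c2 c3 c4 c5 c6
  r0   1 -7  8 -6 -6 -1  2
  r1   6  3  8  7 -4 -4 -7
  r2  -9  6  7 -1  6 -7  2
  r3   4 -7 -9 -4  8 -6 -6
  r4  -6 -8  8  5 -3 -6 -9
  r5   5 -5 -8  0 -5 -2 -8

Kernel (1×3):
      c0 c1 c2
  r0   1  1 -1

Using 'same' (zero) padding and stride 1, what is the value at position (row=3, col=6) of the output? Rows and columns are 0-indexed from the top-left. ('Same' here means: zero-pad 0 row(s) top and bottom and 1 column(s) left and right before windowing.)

-12

The receptive field on the zero-padded input at this output position is [-6 -6 0]. Elementwise product with the kernel and sum: -6·1 + -6·1 + 0·-1.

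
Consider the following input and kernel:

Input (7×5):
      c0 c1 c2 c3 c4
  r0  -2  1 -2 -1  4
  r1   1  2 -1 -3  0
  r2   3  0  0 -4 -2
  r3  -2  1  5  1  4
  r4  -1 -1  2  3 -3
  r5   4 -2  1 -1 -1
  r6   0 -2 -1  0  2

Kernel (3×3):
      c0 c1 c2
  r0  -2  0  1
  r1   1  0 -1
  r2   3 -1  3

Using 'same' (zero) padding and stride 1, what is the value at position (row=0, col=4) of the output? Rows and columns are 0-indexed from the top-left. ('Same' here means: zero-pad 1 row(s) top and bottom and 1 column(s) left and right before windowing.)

The receptive field on the zero-padded input at this output position is [0 0 0 / -1 4 0 / -3 0 0]. Elementwise product with the kernel and sum: 0·-2 + 0·1 + -1·1 + 0·-1 + -3·3 + 0·-1 + 0·3.

-10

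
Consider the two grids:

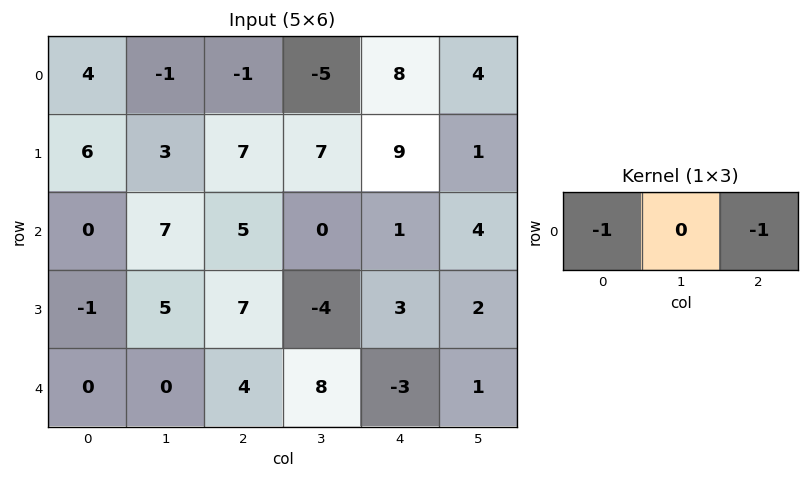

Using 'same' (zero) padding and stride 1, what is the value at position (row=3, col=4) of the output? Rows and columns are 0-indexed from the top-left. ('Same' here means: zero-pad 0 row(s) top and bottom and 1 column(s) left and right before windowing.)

The receptive field on the zero-padded input at this output position is [-4 3 2]. Elementwise product with the kernel and sum: -4·-1 + 2·-1.

2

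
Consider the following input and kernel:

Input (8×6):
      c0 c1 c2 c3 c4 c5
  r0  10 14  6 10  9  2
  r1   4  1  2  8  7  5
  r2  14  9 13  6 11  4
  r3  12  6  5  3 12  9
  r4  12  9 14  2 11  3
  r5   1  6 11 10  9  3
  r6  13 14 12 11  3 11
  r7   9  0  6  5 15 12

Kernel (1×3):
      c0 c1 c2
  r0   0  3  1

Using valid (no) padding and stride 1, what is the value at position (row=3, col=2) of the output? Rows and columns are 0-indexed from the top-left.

The receptive field on the input at this output position is [5 3 12]. Elementwise product with the kernel and sum: 3·3 + 12·1.

21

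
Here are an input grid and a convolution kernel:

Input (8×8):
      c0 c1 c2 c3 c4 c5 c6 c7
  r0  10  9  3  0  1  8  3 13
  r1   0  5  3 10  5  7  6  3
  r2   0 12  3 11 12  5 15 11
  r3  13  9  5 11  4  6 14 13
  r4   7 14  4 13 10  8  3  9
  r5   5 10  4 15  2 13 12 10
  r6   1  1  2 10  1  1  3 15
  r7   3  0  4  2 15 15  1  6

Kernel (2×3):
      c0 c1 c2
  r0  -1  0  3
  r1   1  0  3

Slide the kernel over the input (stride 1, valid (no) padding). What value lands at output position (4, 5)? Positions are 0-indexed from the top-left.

The receptive field on the input at this output position is [8 3 9 / 13 12 10]. Elementwise product with the kernel and sum: 8·-1 + 9·3 + 13·1 + 10·3.

62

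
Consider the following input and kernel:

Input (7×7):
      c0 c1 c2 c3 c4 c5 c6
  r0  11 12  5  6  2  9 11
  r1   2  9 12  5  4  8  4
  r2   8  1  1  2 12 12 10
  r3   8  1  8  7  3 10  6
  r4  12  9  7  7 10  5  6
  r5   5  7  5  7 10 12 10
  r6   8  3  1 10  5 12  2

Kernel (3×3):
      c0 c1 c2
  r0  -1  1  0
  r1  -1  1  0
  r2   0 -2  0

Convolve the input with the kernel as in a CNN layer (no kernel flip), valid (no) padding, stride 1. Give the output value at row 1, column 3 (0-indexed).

3

The receptive field on the input at this output position is [5 4 8 / 2 12 12 / 7 3 10]. Elementwise product with the kernel and sum: 5·-1 + 4·1 + 2·-1 + 12·1 + 3·-2.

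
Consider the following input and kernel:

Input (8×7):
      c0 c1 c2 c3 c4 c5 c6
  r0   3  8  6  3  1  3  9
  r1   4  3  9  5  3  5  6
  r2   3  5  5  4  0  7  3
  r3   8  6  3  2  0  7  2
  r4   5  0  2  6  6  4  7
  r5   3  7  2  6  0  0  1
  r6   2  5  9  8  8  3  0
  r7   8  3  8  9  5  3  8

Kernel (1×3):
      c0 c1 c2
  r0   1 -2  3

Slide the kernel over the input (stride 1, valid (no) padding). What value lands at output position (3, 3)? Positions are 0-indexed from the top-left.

The receptive field on the input at this output position is [2 0 7]. Elementwise product with the kernel and sum: 2·1 + 0·-2 + 7·3.

23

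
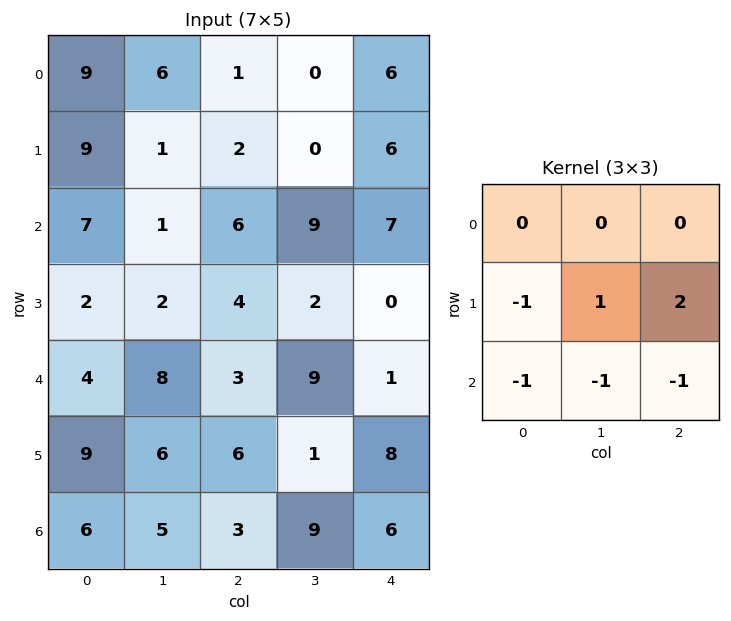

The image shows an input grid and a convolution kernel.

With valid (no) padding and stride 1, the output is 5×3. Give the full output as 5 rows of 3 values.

-18 -15 -12
-2 15 11
-7 -14 -15
-11 0 -7
-5 -15 -7

Output[0,0]: The receptive field on the input at this output position is [9 6 1 / 9 1 2 / 7 1 6]. Elementwise product with the kernel and sum: 9·-1 + 1·1 + 2·2 + 7·-1 + 1·-1 + 6·-1.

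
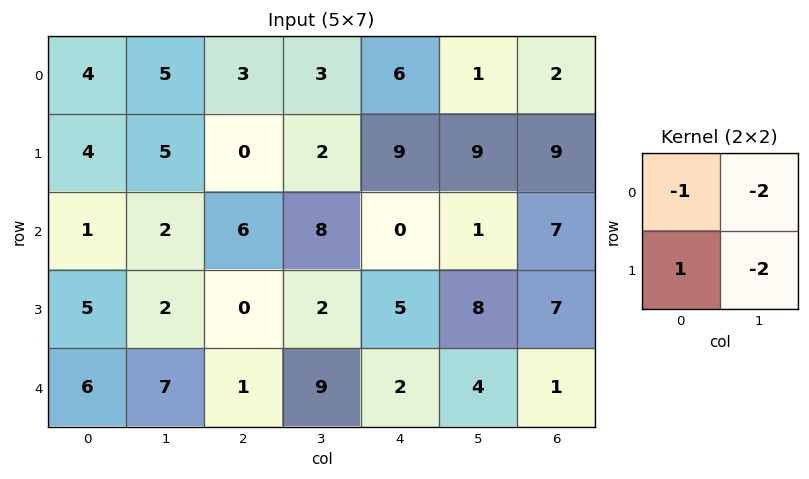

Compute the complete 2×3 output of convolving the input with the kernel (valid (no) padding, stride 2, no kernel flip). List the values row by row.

Output[0,0]: The receptive field on the input at this output position is [4 5 / 4 5]. Elementwise product with the kernel and sum: 4·-1 + 5·-2 + 4·1 + 5·-2.

-20 -13 -17
-4 -26 -13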